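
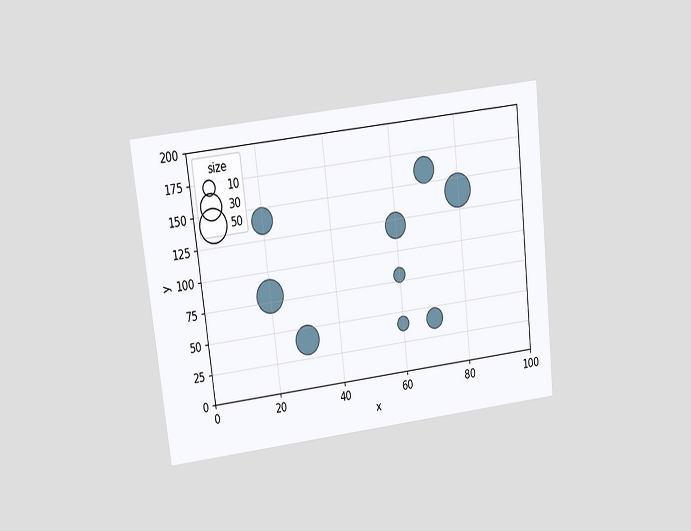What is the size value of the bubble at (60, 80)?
The chart is tilted about 7° counter-clockwise and viewed at a slight angle. Matching the bubble at (60, 80) against the size legend gives 10.

10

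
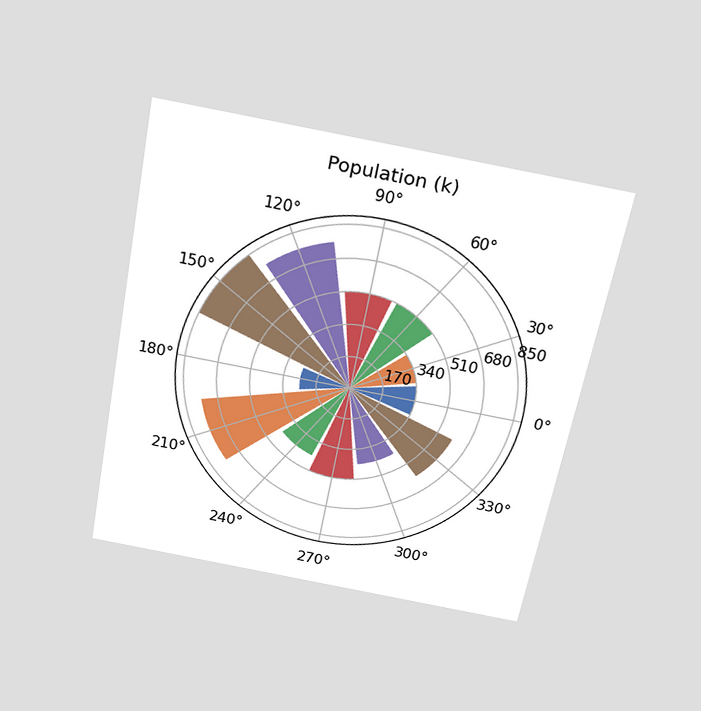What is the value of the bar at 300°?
The chart is tilted about 11° clockwise and viewed slightly from above. The bar at 300° reaches 425k on the radial axis.

425k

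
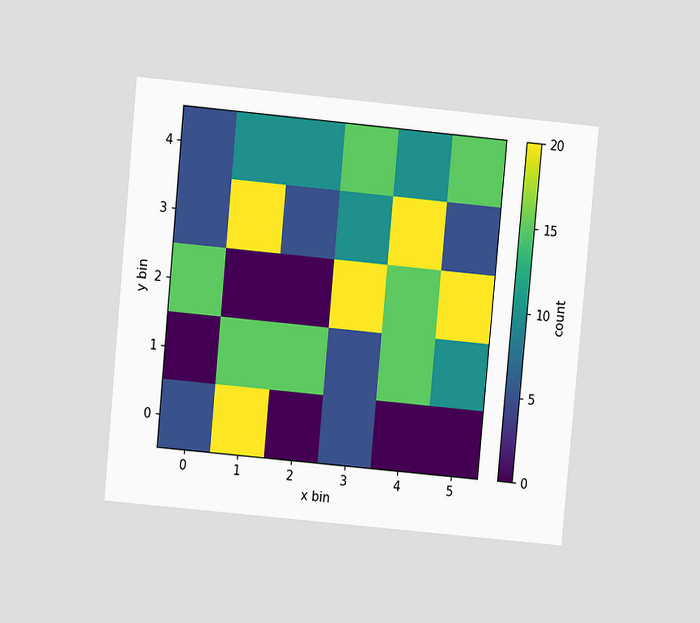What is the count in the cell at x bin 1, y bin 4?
10

The chart is tilted about 5° clockwise and viewed at a slight angle. Matching the cell (1, 4) against the colorbar gives 10.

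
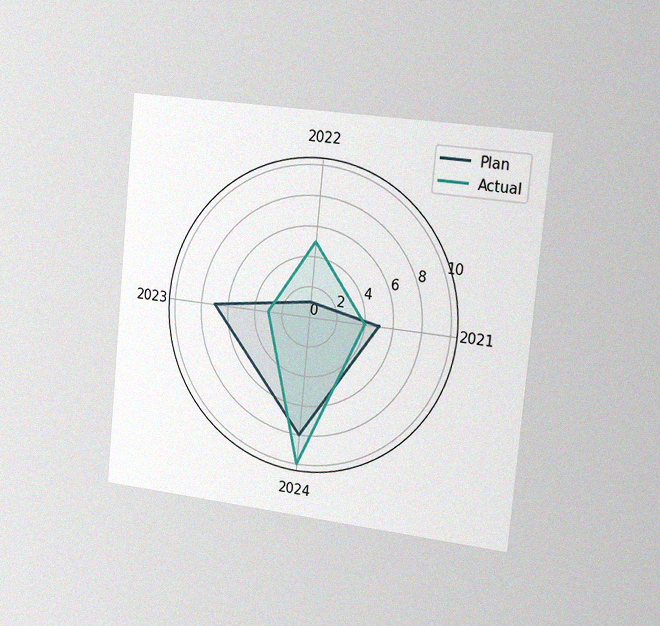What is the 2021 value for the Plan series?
5

The chart is tilted about 5° clockwise and viewed slightly from the right, with some photo noise. On the 2021 axis, Plan reaches 5.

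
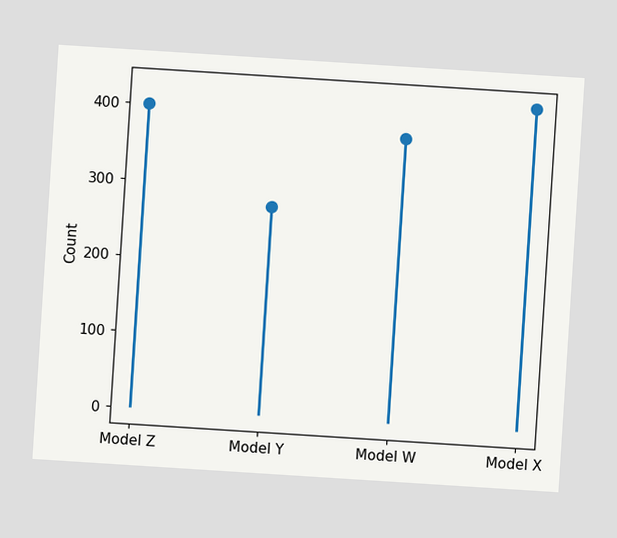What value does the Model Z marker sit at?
400

The chart is tilted about 4° clockwise. The Model Z marker sits at 400.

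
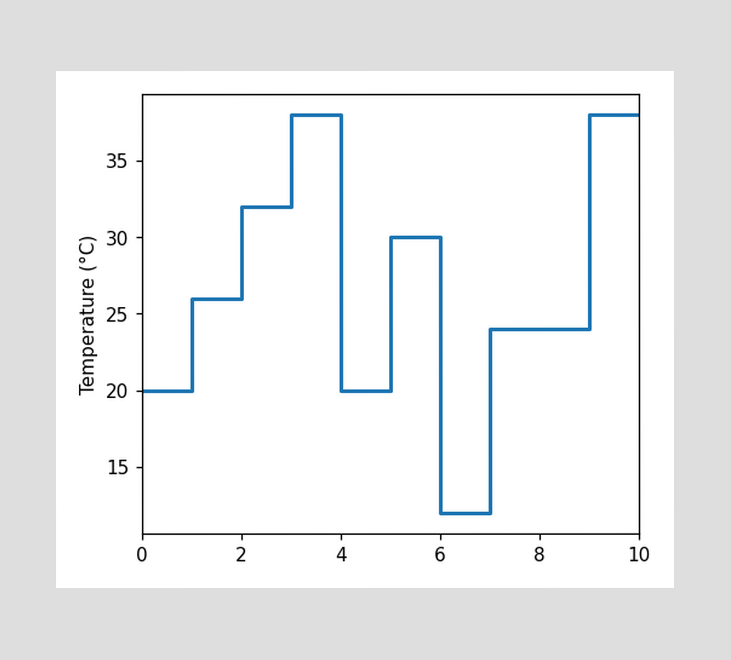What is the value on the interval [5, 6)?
On [5, 6) the step sits at 30°C.

30°C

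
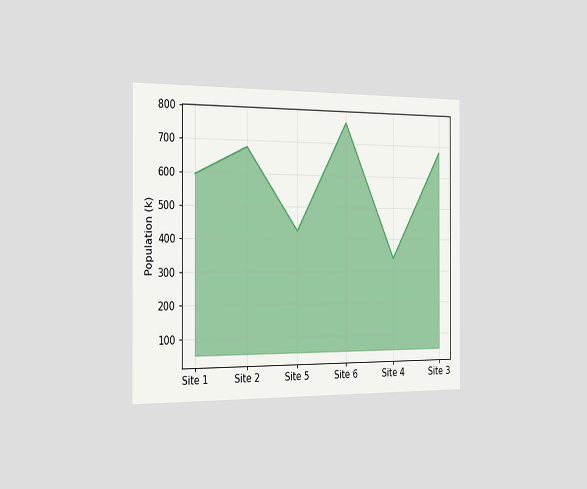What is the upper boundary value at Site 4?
The chart is viewed slightly from the left. At Site 4 the upper boundary is at 340k.

340k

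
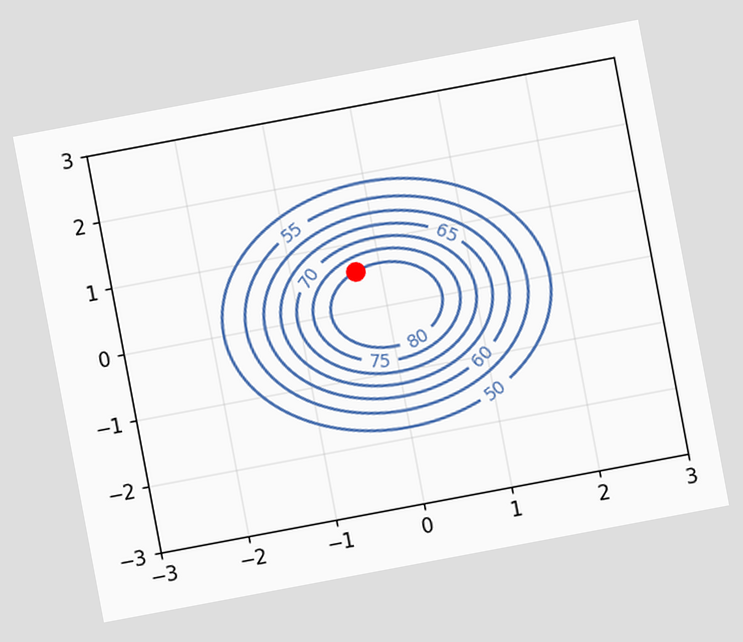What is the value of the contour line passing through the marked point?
The chart is tilted about 11° counter-clockwise. The marked point sits on the contour labelled 80.

80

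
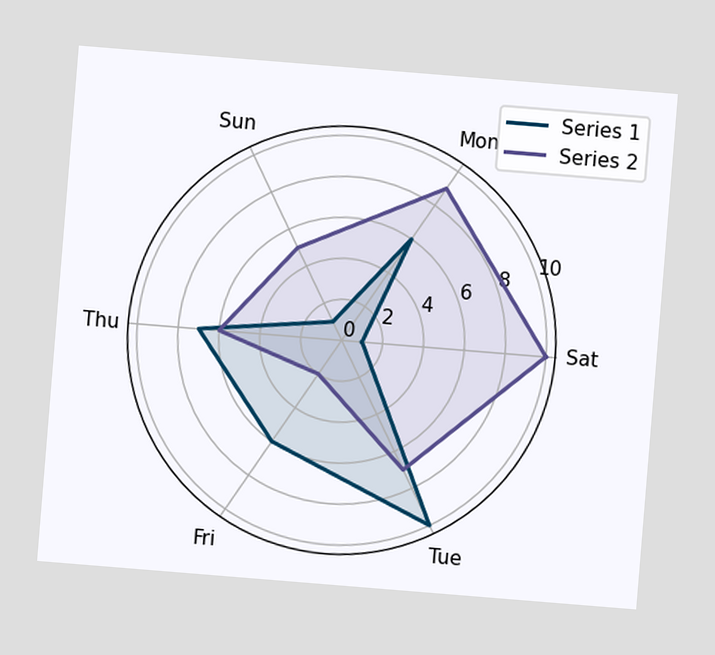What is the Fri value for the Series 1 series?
The chart is tilted about 5° clockwise. On the Fri axis, Series 1 reaches 6.

6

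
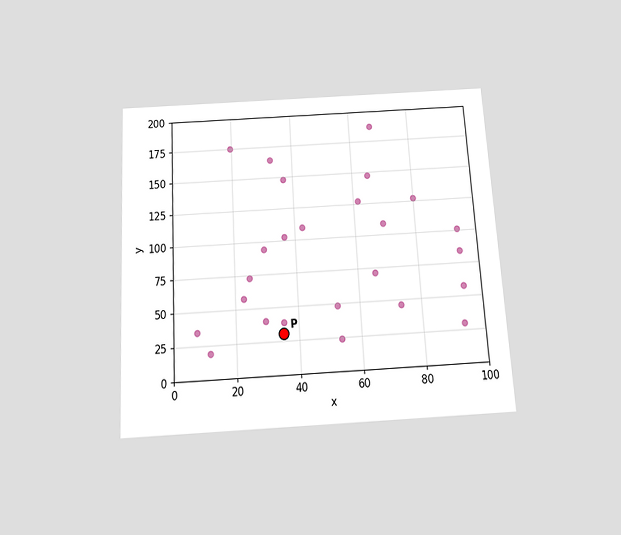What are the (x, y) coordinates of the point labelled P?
(35, 30)

The chart is tilted about 3° counter-clockwise and viewed slightly from below. Following the gridlines from P to each axis, P sits at (35, 30).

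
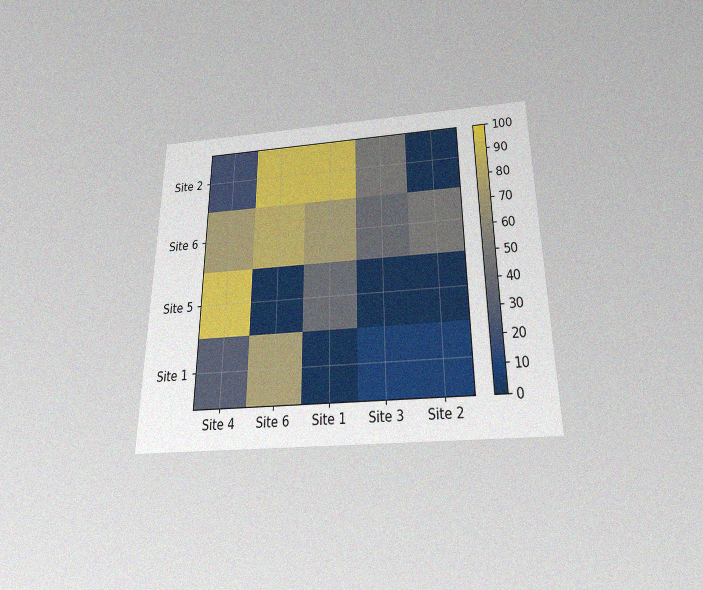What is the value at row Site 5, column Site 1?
The chart is viewed slightly from below, with some photo noise. Matching cell (Site 5, Site 1) against the colorbar gives 40.

40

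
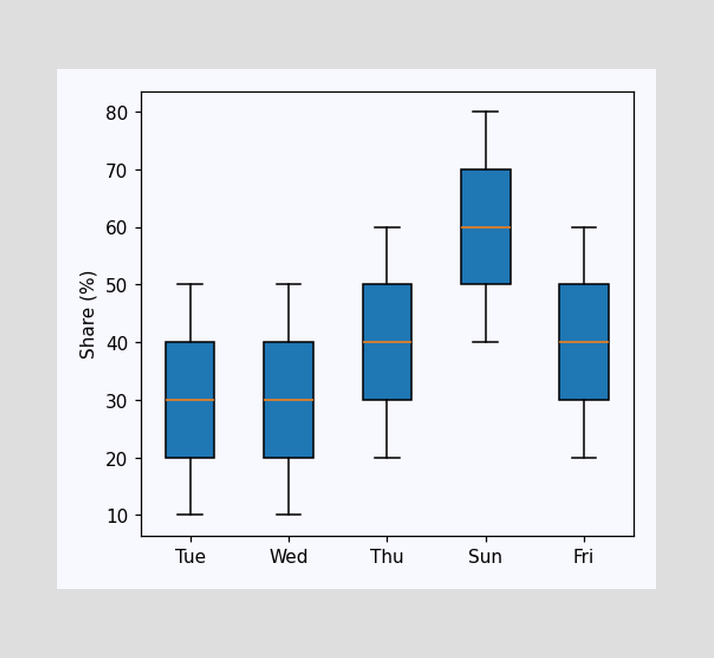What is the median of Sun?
60%

The median line in the Sun box sits at 60%.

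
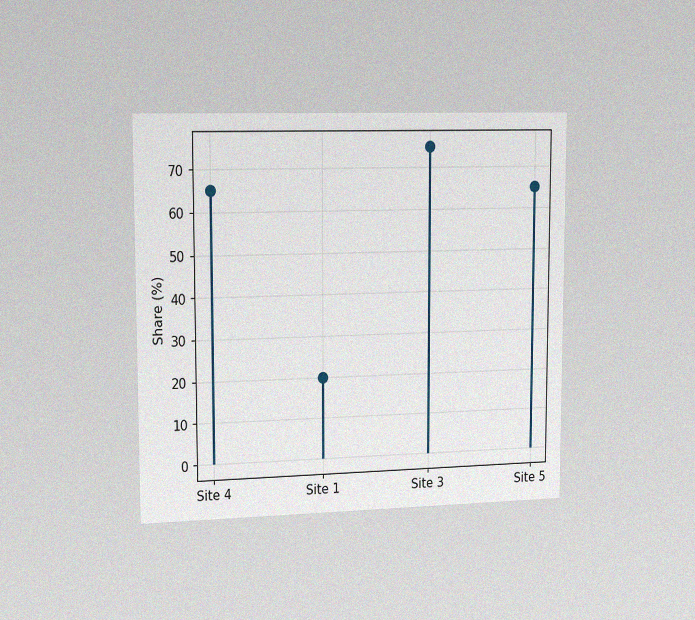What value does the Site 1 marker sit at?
The chart is viewed slightly from the left, with some photo noise. The Site 1 marker sits at 20%.

20%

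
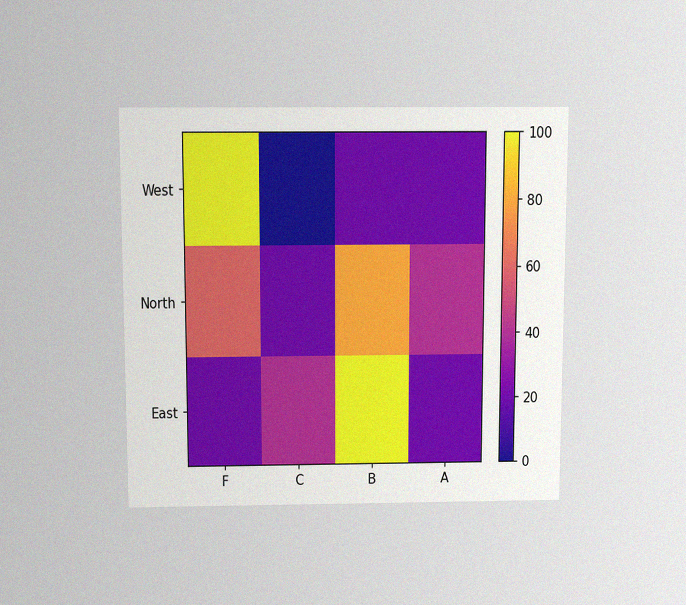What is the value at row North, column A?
40

The chart is viewed slightly from above, with some photo noise. Matching cell (North, A) against the colorbar gives 40.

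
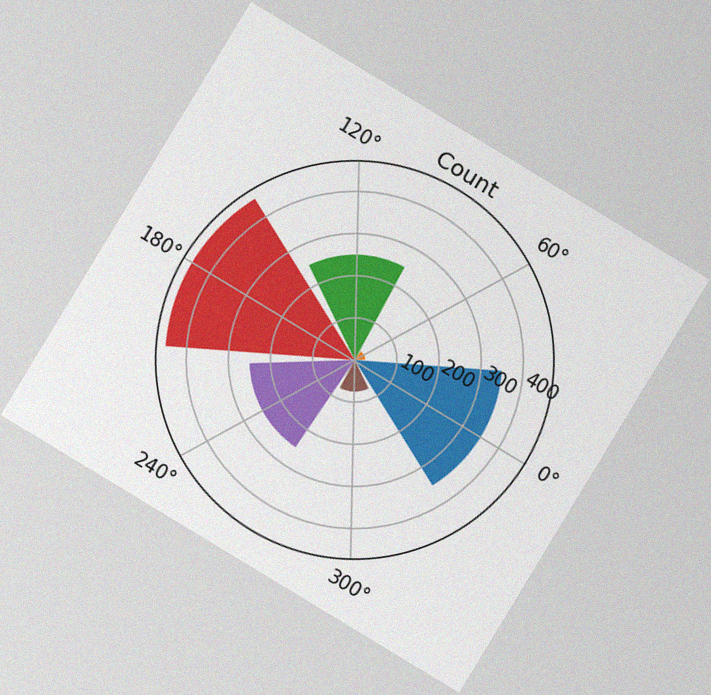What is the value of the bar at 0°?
350

The chart is tilted about 31° clockwise, with some photo noise. The bar at 0° reaches 350 on the radial axis.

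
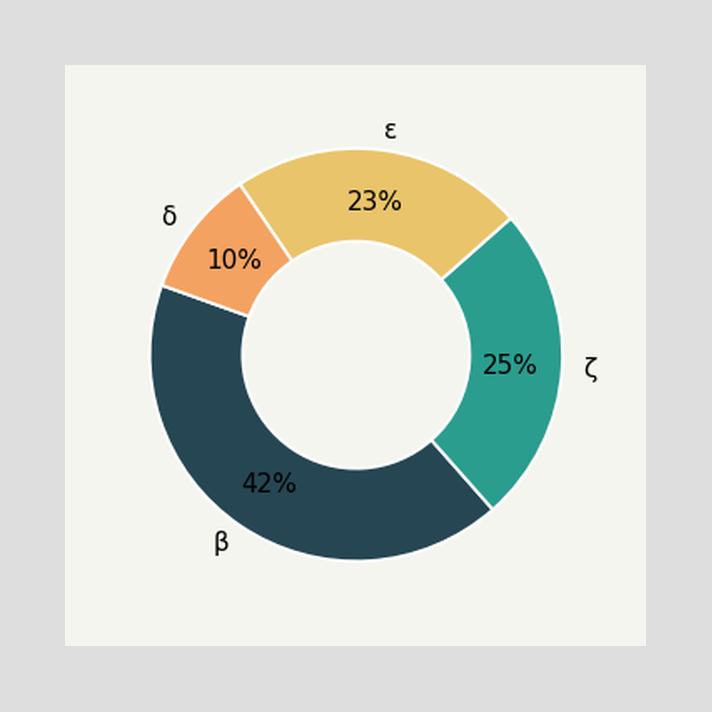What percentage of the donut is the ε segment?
23%

The ε segment takes up 23% of the ring.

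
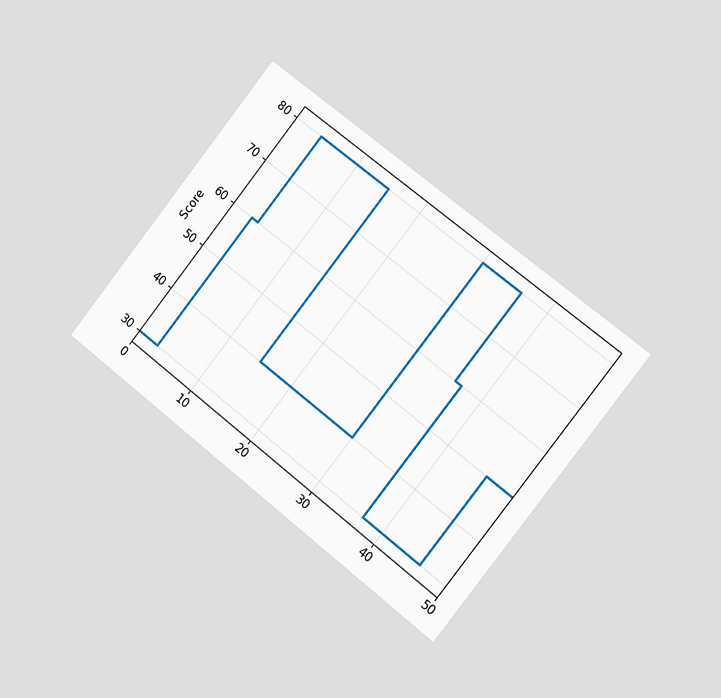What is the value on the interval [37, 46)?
The chart is tilted about 38° clockwise and viewed slightly from the right. On [37, 46) the step sits at 30.

30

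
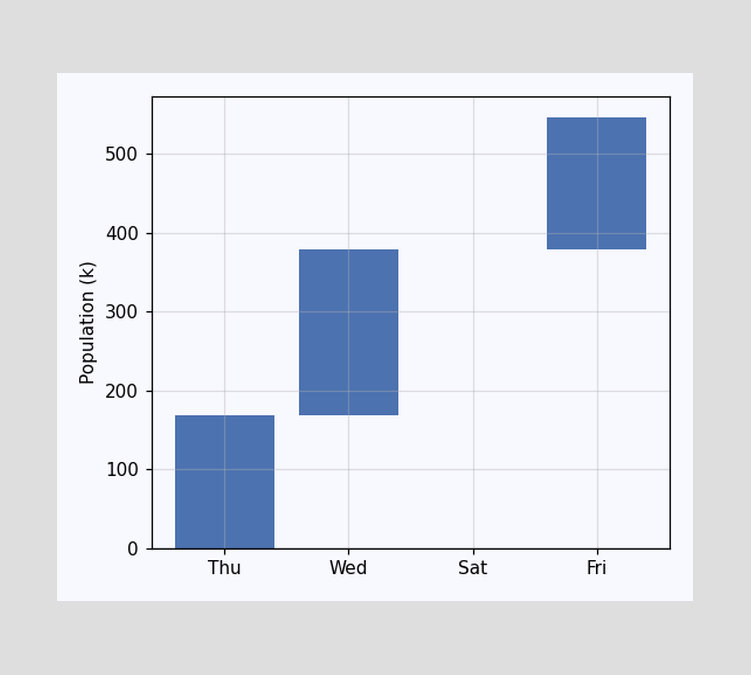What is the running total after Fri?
546k

After Fri the running total reaches 546k.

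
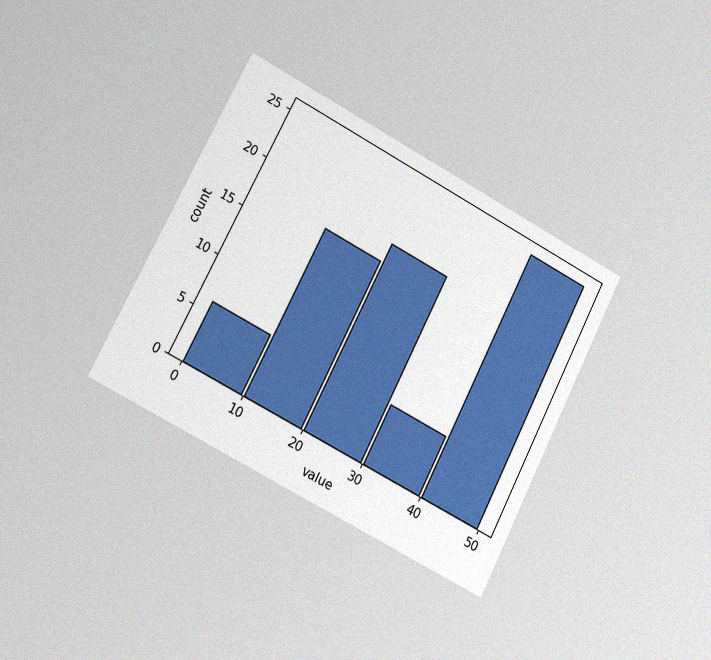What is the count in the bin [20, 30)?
19

The chart is tilted about 27° clockwise and viewed slightly from the left, with some photo noise. The [20, 30) bin has height 19.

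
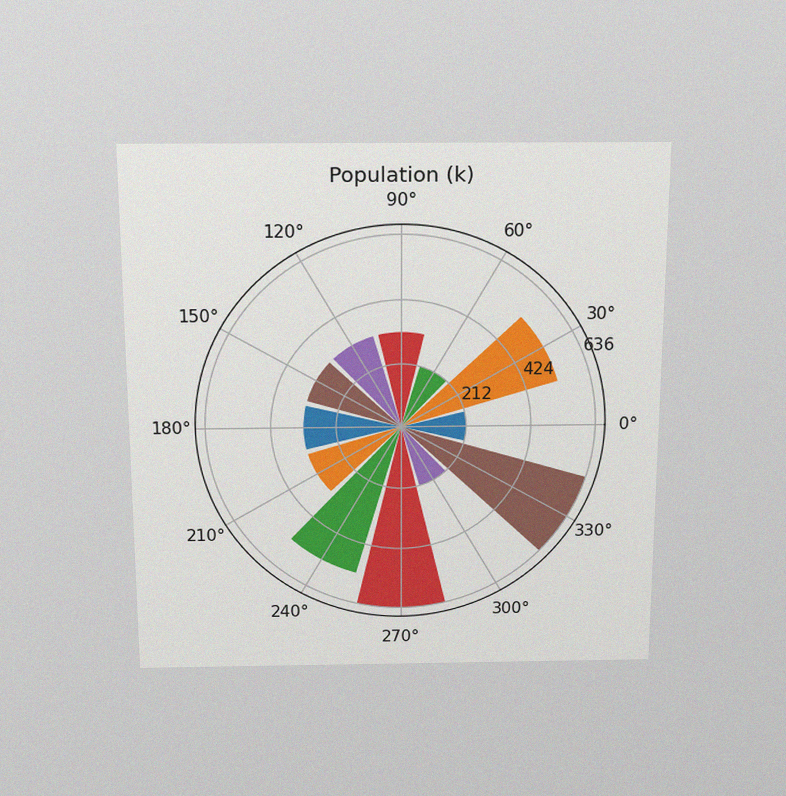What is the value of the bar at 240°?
The chart is viewed slightly from above, with some photo noise. The bar at 240° reaches 530k on the radial axis.

530k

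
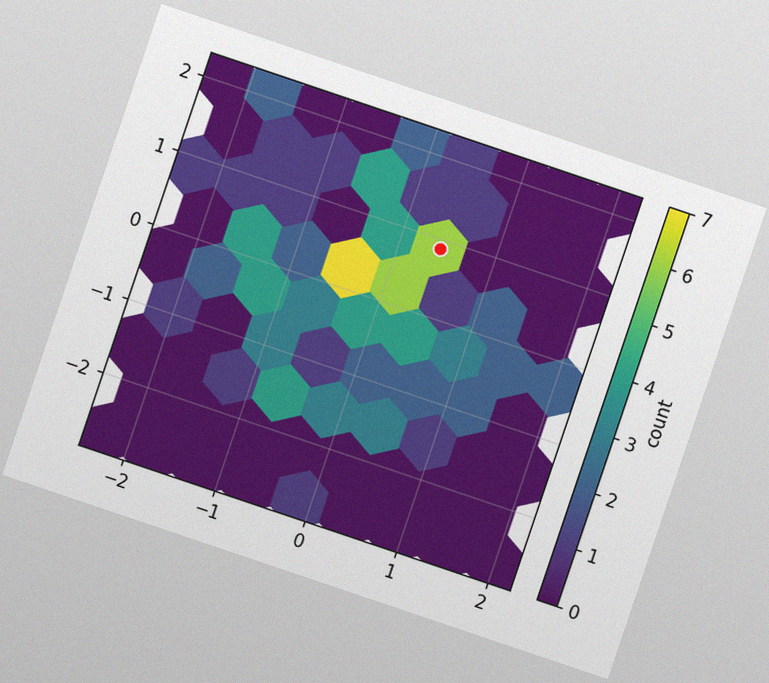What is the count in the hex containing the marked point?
6

The chart is tilted about 19° clockwise, with some photo noise. The marked hex reads 6 on the colorbar.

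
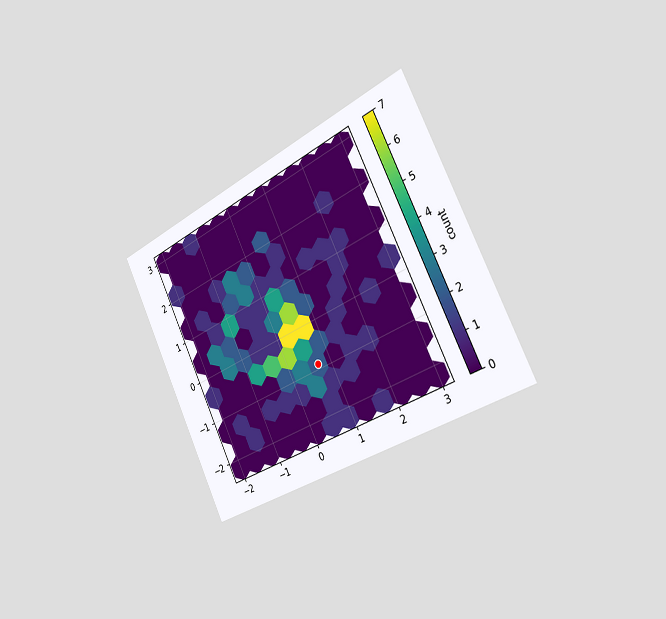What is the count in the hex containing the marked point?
2

The chart is tilted about 26° counter-clockwise and viewed slightly from the right. The marked hex reads 2 on the colorbar.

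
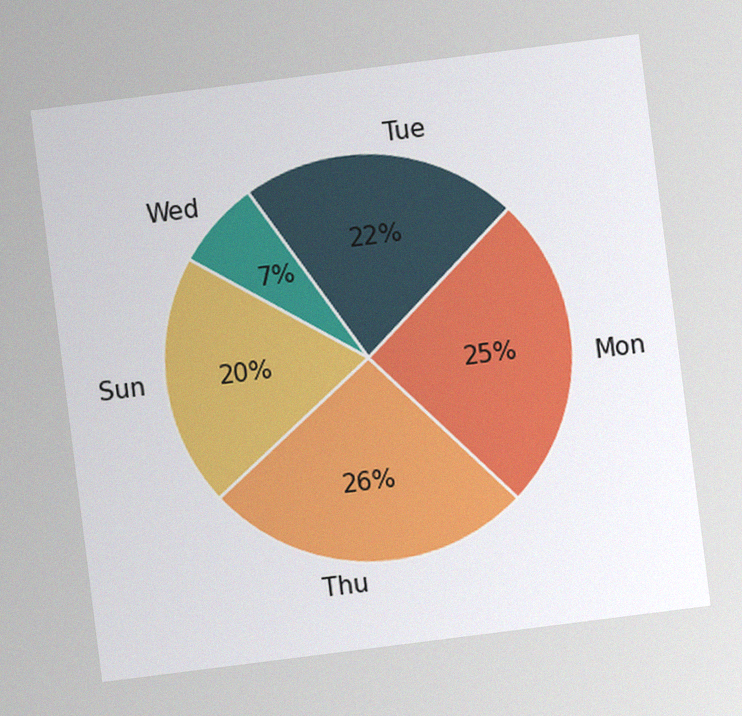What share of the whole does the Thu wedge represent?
The chart is tilted about 7° counter-clockwise, with some photo noise. The Thu slice takes up 26% of the pie.

26%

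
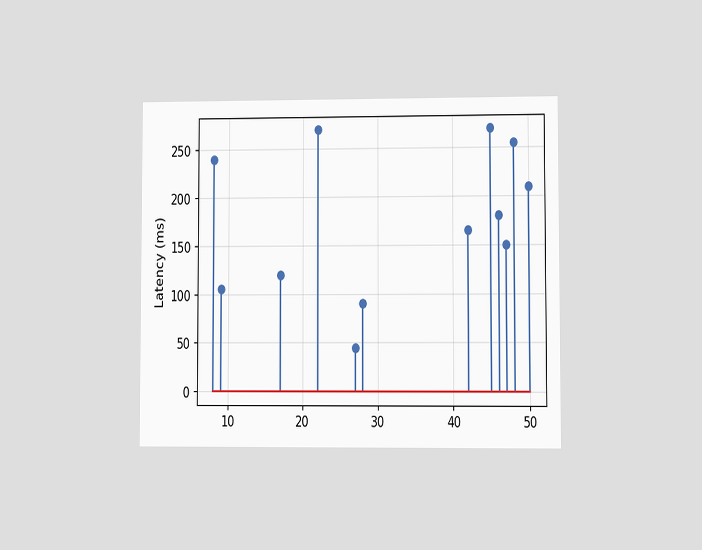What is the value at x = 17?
120ms

The chart is viewed at a slight angle. The stem at x=17 reaches 120ms.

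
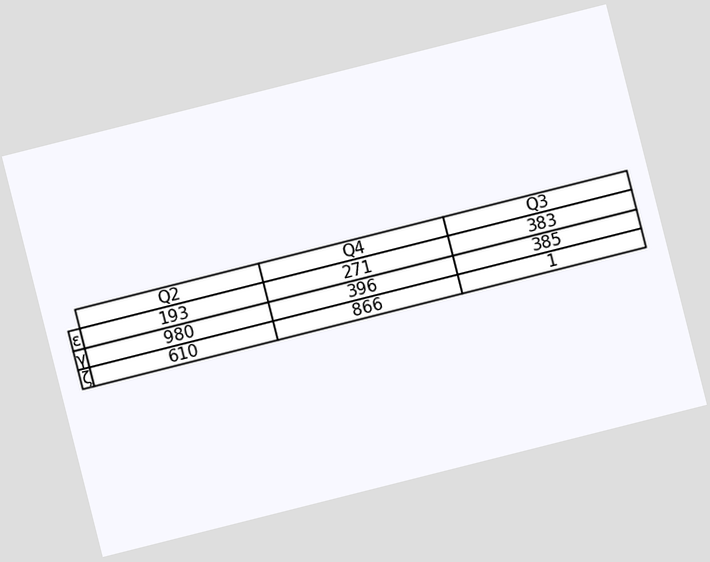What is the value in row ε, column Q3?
383

The chart is tilted about 14° counter-clockwise. The (ε, Q3) cell reads 383.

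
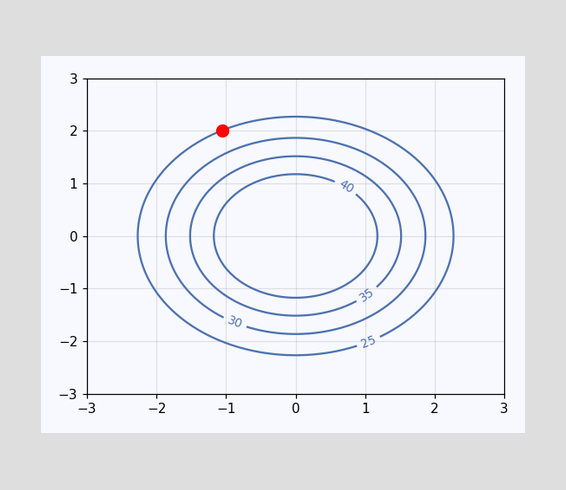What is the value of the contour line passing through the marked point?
25

The marked point sits on the contour labelled 25.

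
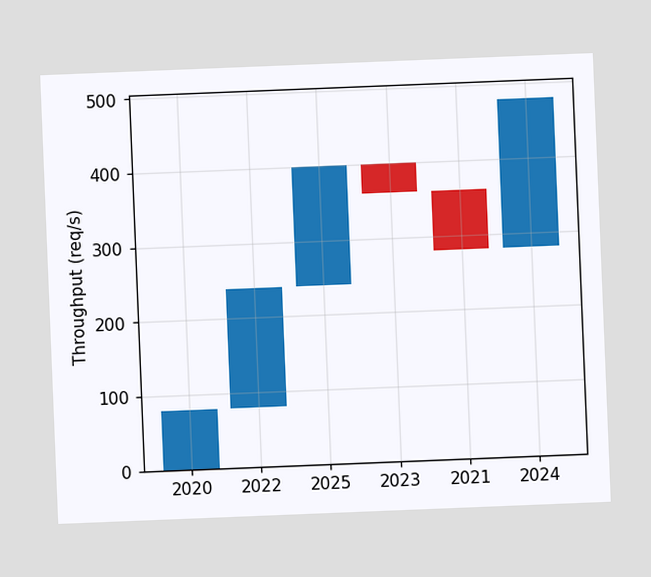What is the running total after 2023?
The chart is tilted about 2° counter-clockwise. After 2023 the running total reaches 360req/s.

360req/s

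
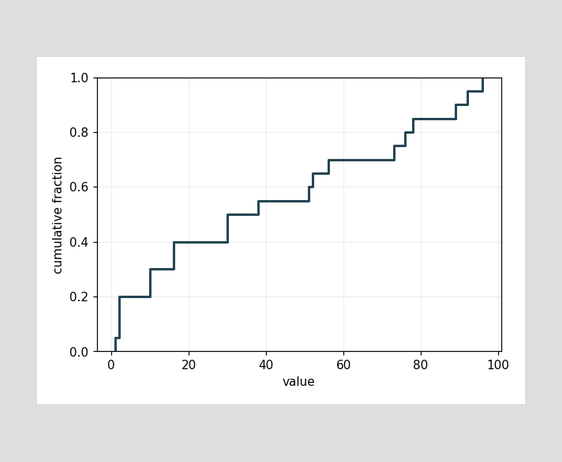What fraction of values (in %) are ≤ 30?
50%

At x=30 the ECDF step is at 50%.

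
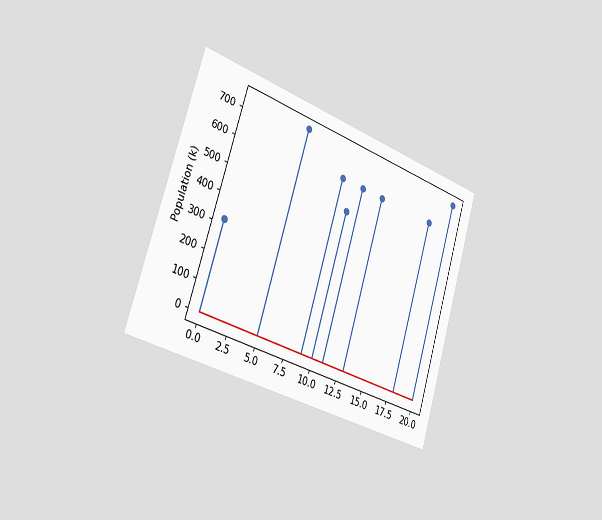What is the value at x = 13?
636k

The chart is tilted about 17° clockwise and viewed slightly from the left. The stem at x=13 reaches 636k.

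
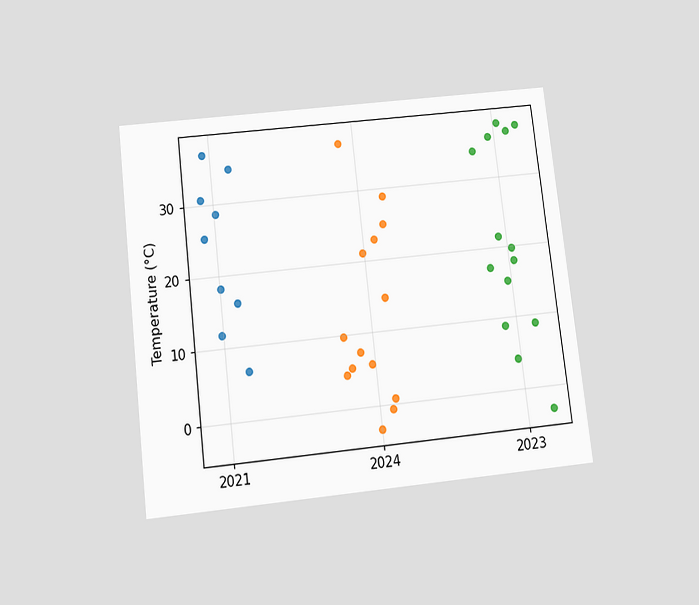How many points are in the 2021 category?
9

The chart is tilted about 7° counter-clockwise and viewed slightly from below. Counting the markers in the 2021 column gives 9.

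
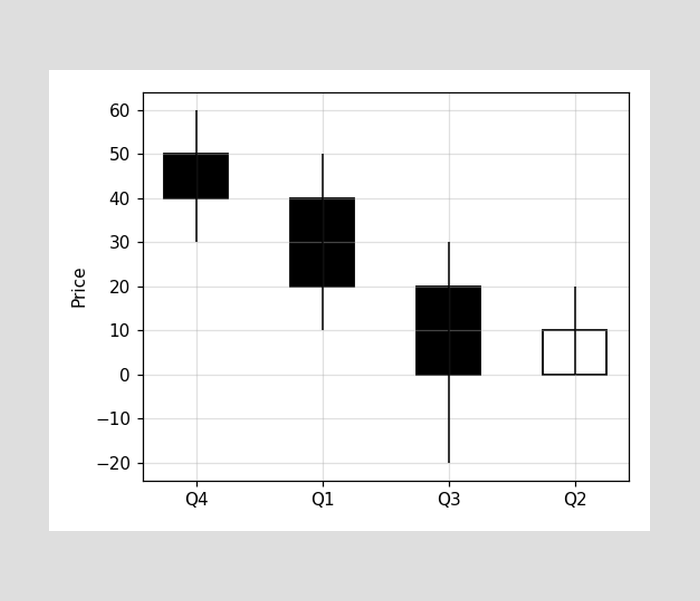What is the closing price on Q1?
20

The Q1 candle closes at 20.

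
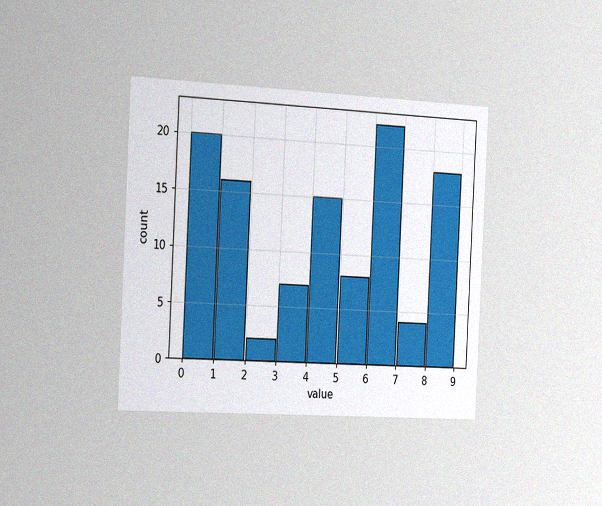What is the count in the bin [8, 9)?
The chart is tilted about 3° clockwise and viewed slightly from the left, with some photo noise. The [8, 9) bin has height 18.

18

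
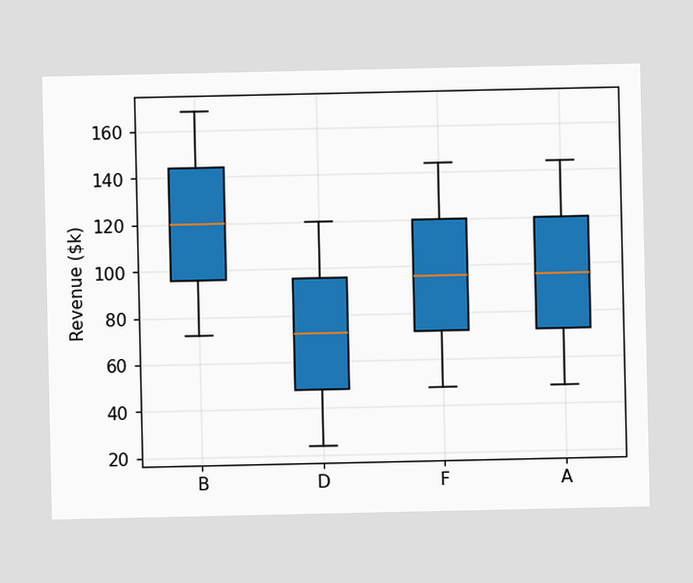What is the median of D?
$72k

The median line in the D box sits at $72k.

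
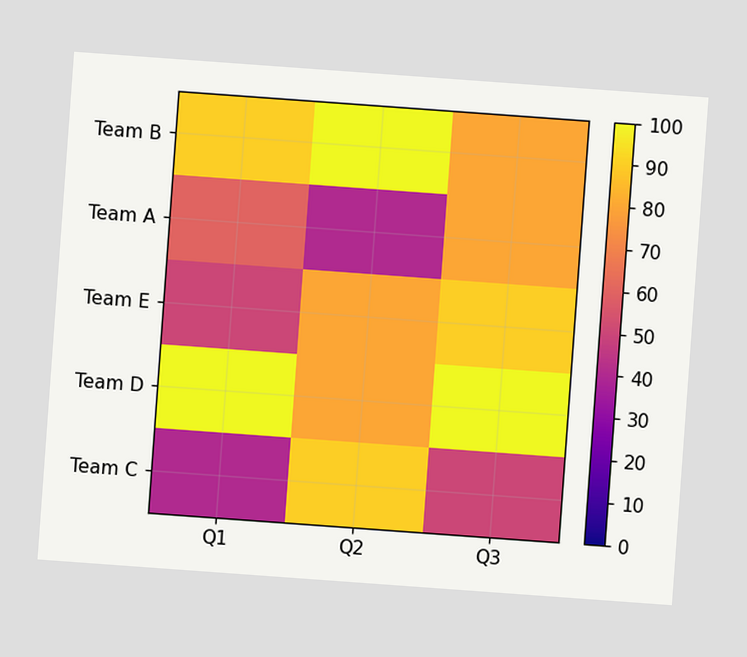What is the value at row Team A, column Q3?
The chart is tilted about 4° clockwise. Matching cell (Team A, Q3) against the colorbar gives 80.

80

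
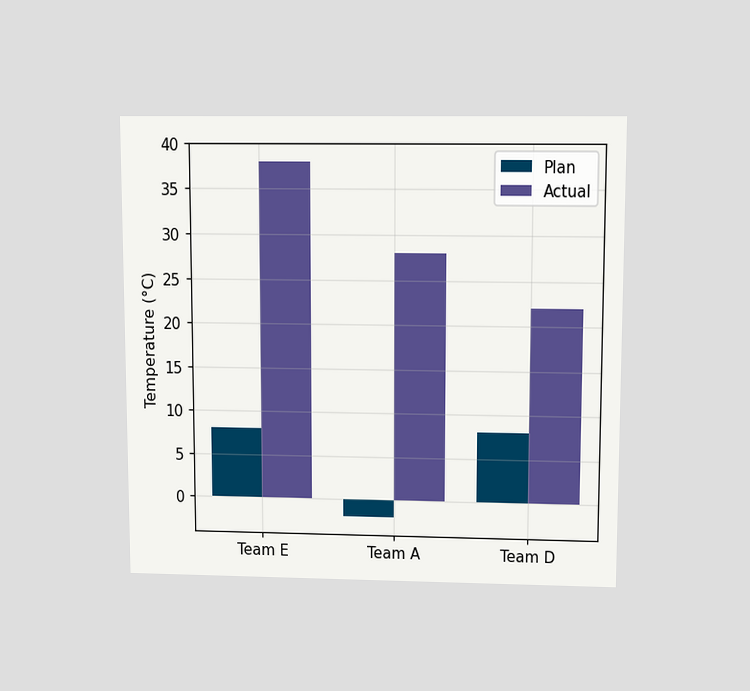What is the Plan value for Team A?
-2°C

The chart is viewed slightly from above. The Plan bar at Team A reaches -2°C on the y-axis.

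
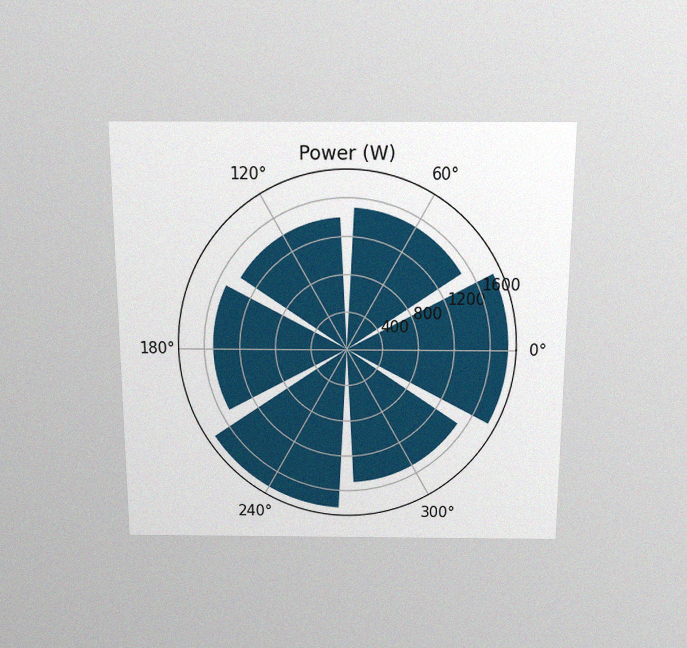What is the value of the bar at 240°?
1800W

The chart is viewed slightly from above, with some photo noise. The bar at 240° reaches 1800W on the radial axis.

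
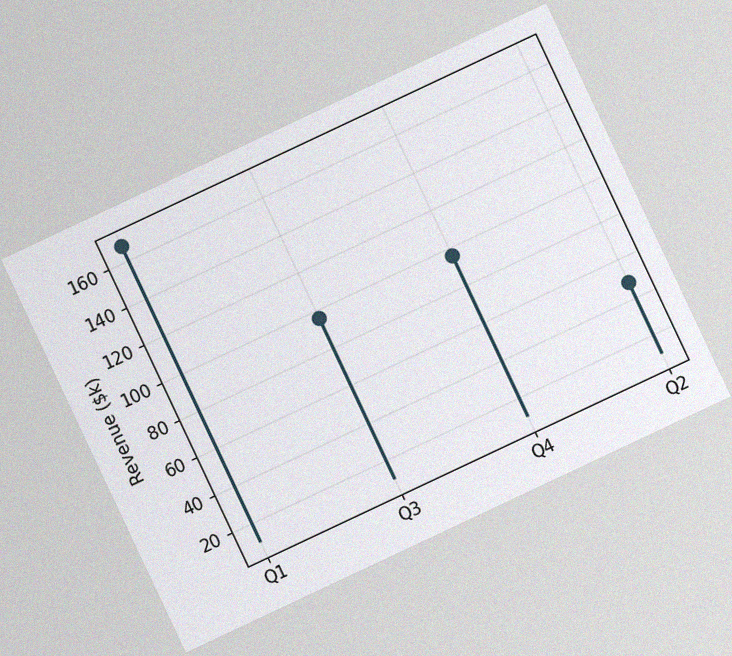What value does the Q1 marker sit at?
The chart is tilted about 25° counter-clockwise, with some photo noise. The Q1 marker sits at $168k.

$168k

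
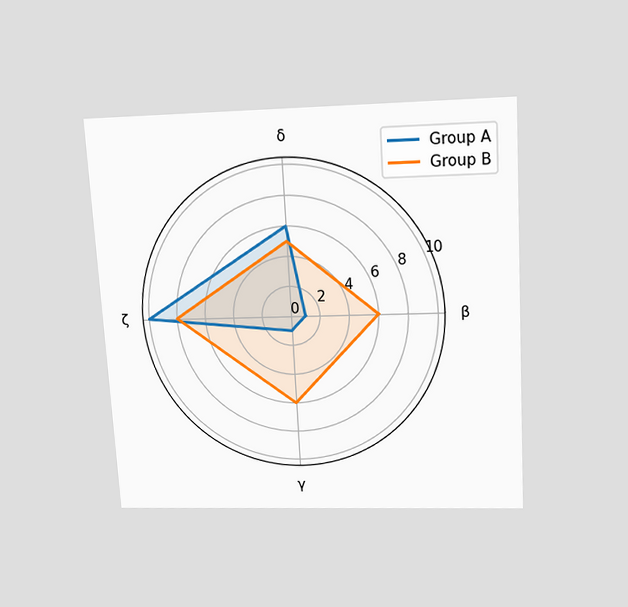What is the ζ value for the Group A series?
10

The chart is tilted about 3° counter-clockwise and viewed slightly from above. On the ζ axis, Group A reaches 10.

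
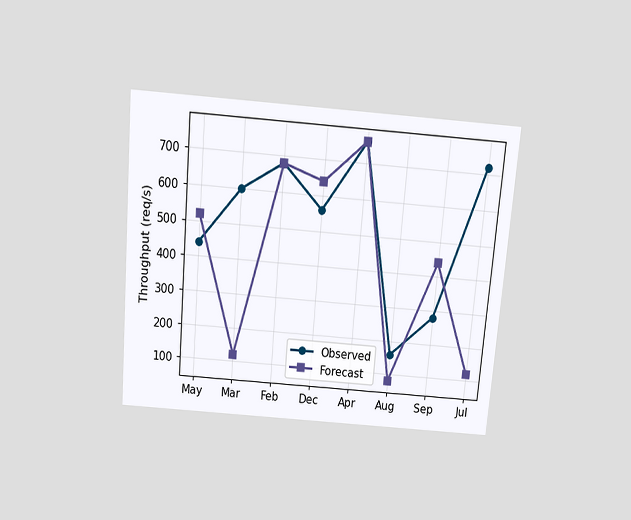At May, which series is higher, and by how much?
Forecast, by 80req/s

The chart is tilted about 5° clockwise and viewed slightly from above. At May, Forecast sits above the other line by 80req/s.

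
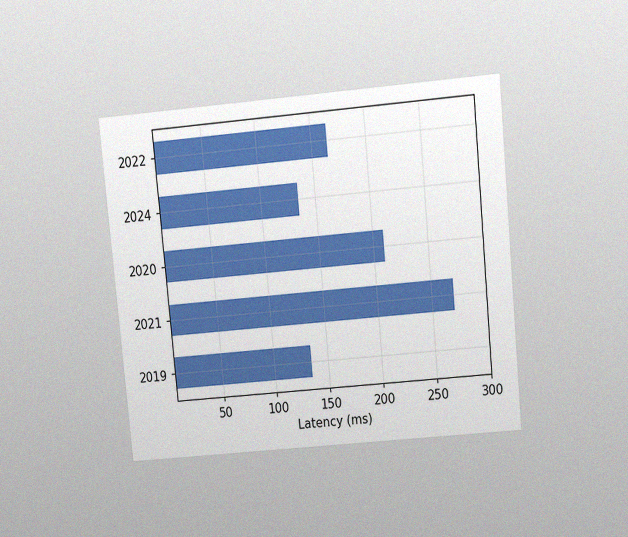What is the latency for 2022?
165ms

The chart is tilted about 5° counter-clockwise and viewed slightly from above, with some photo noise. Reading along the chart's x-axis, the 2022 bar reaches 165ms.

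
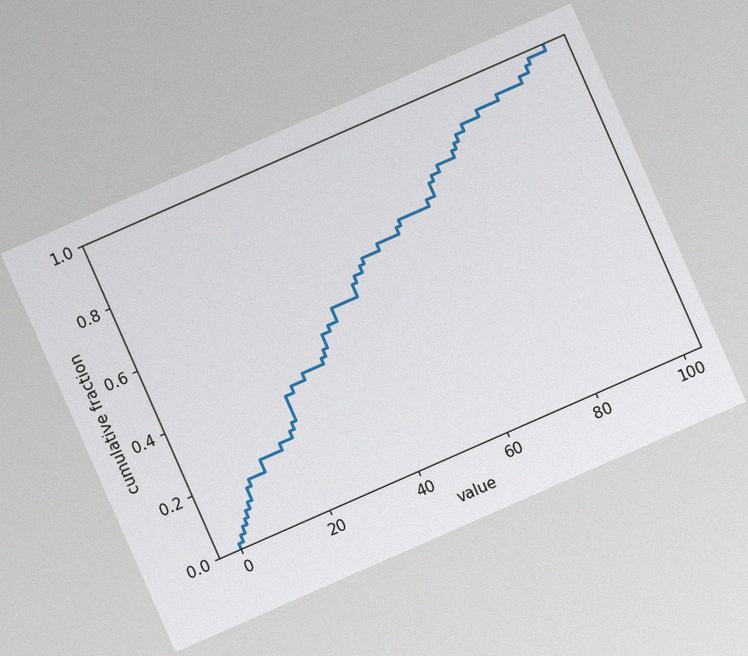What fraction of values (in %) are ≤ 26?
The chart is tilted about 24° counter-clockwise, with some photo noise. At x=26 the ECDF step is at 40%.

40%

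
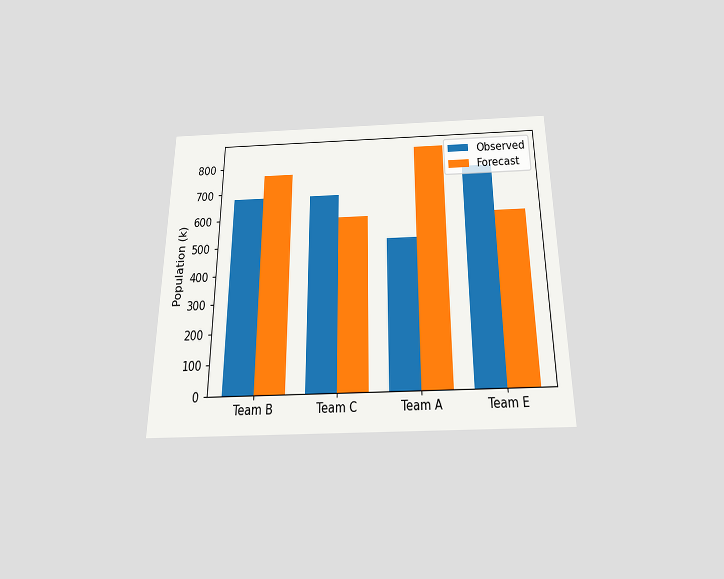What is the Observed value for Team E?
765k

The chart is viewed slightly from below. The Observed bar at Team E reaches 765k on the y-axis.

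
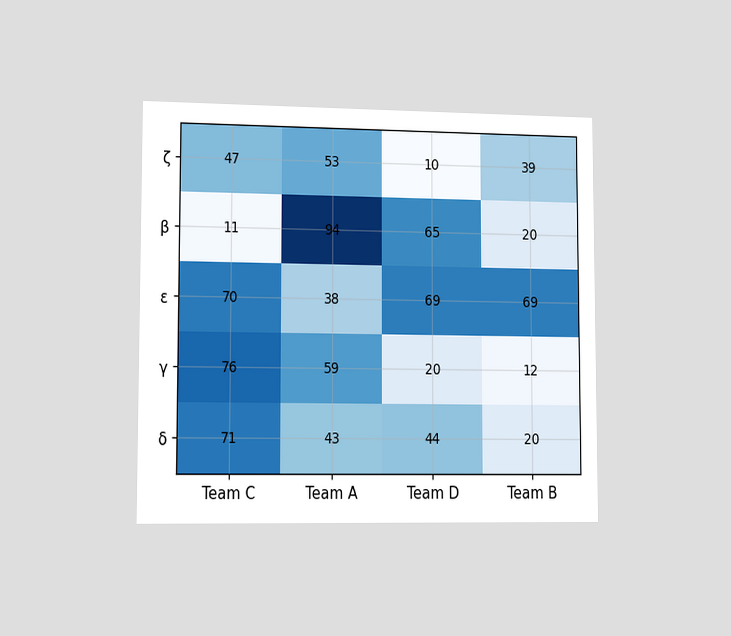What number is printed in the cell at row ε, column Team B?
The chart is viewed slightly from the left. The (ε, Team B) cell reads 69.

69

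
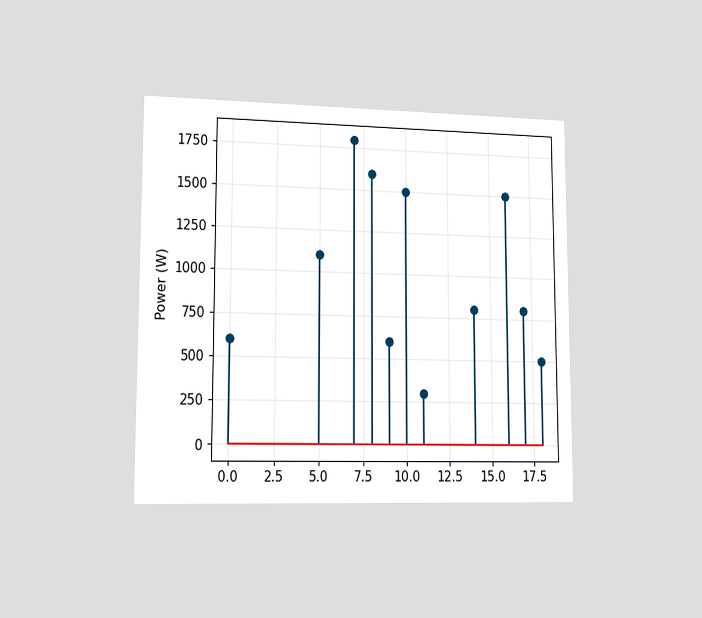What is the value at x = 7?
The chart is viewed slightly from the left. The stem at x=7 reaches 1800W.

1800W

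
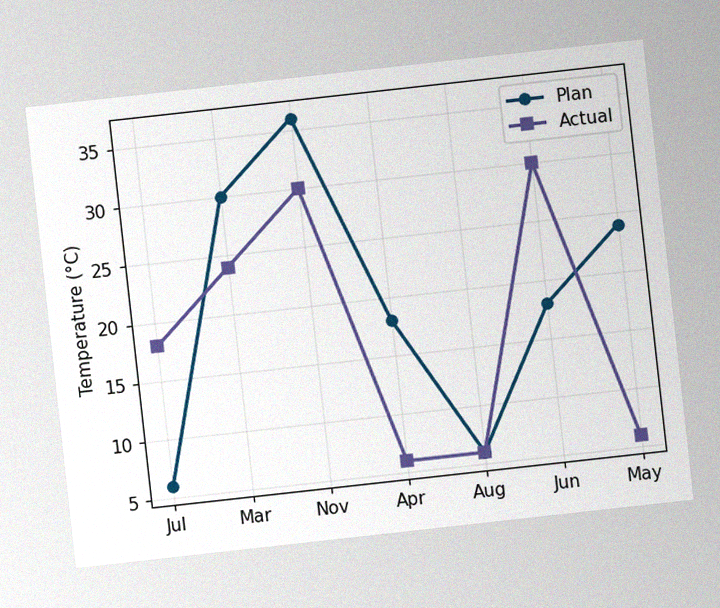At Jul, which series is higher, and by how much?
Actual, by 12°C

The chart is tilted about 6° counter-clockwise, with some photo noise. At Jul, Actual sits above the other line by 12°C.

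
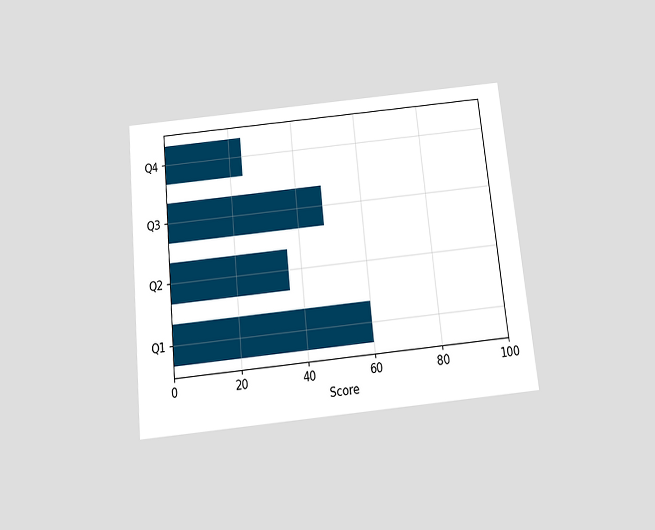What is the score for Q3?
The chart is tilted about 6° counter-clockwise and viewed slightly from below. Reading along the chart's x-axis, the Q3 bar reaches 48.

48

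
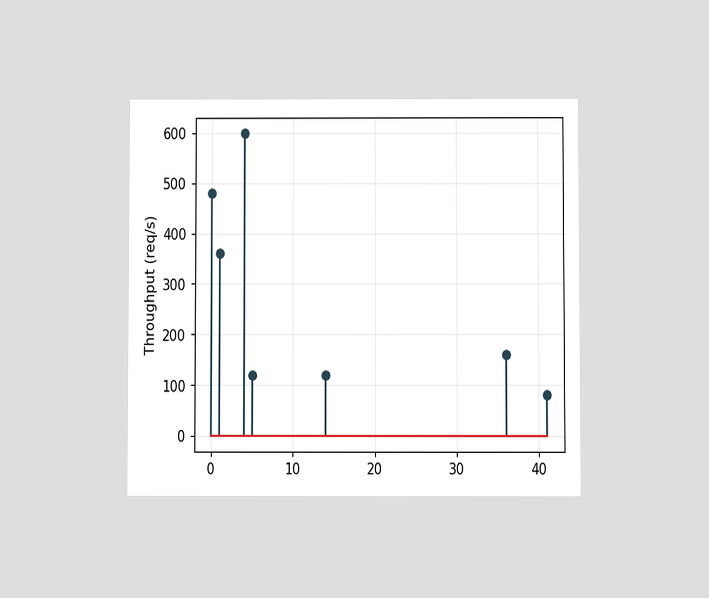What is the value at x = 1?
The chart is viewed at a slight angle. The stem at x=1 reaches 360req/s.

360req/s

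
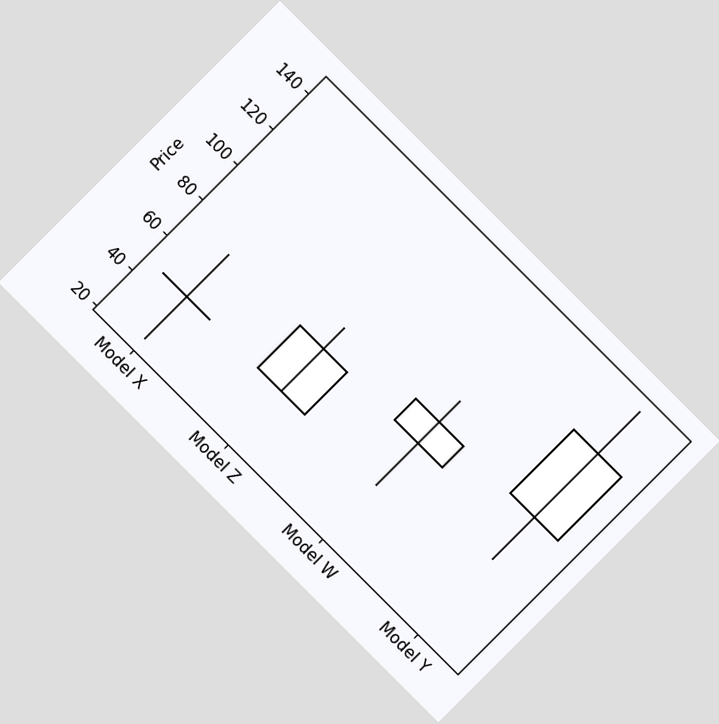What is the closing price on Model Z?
72

The chart is tilted about 45° clockwise. The Model Z candle closes at 72.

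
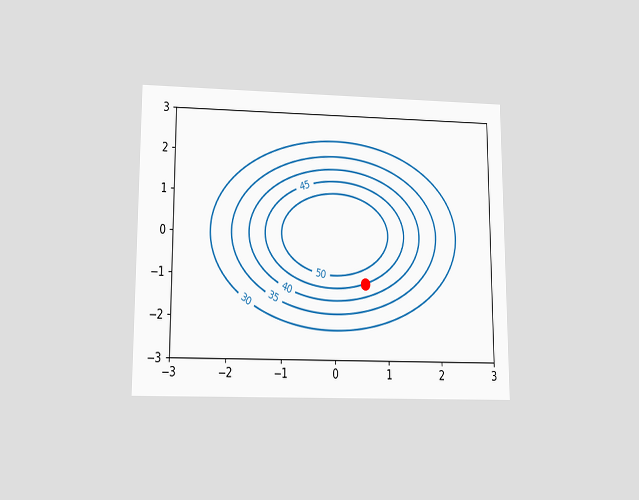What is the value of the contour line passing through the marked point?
The chart is viewed slightly from below. The marked point sits on the contour labelled 45.

45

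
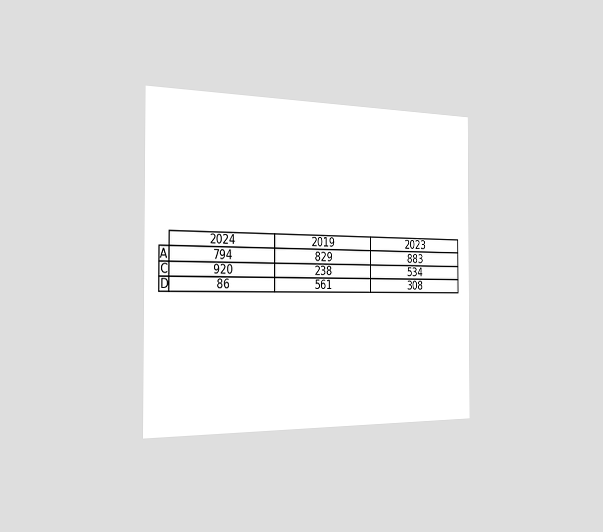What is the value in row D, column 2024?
The chart is viewed slightly from the left. The (D, 2024) cell reads 86.

86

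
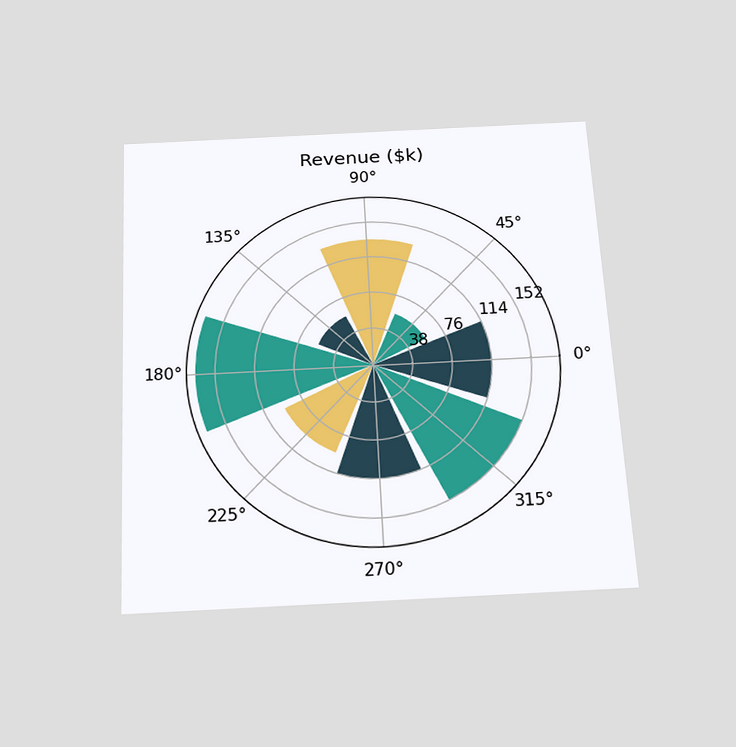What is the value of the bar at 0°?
The chart is tilted about 3° counter-clockwise and viewed slightly from below. The bar at 0° reaches $114k on the radial axis.

$114k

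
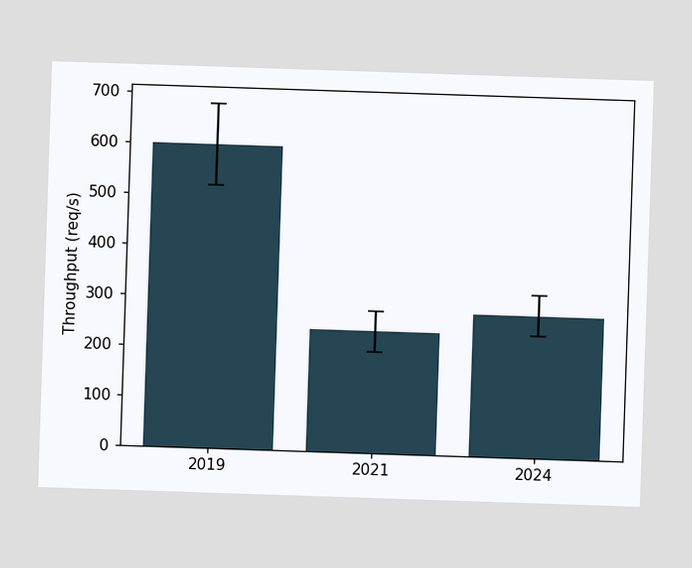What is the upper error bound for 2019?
The 2019 bar's upper whisker reaches 680req/s.

680req/s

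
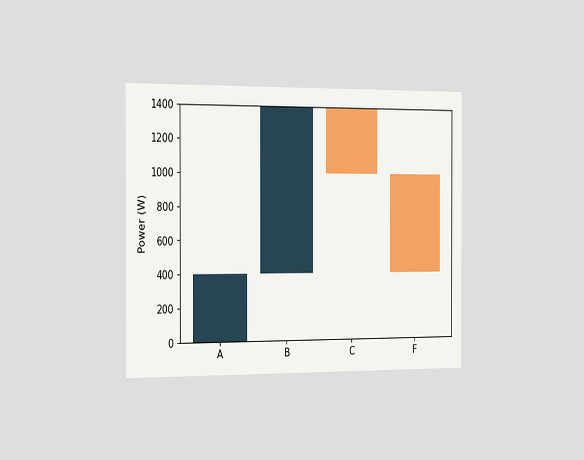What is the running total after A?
400W

The chart is viewed slightly from the left. After A the running total reaches 400W.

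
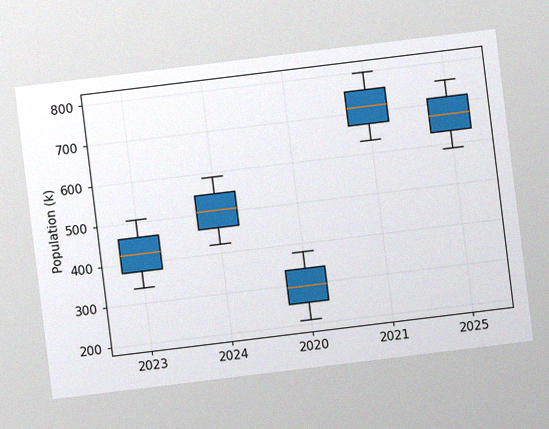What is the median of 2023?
420k

The chart is tilted about 7° counter-clockwise, with some photo noise. The median line in the 2023 box sits at 420k.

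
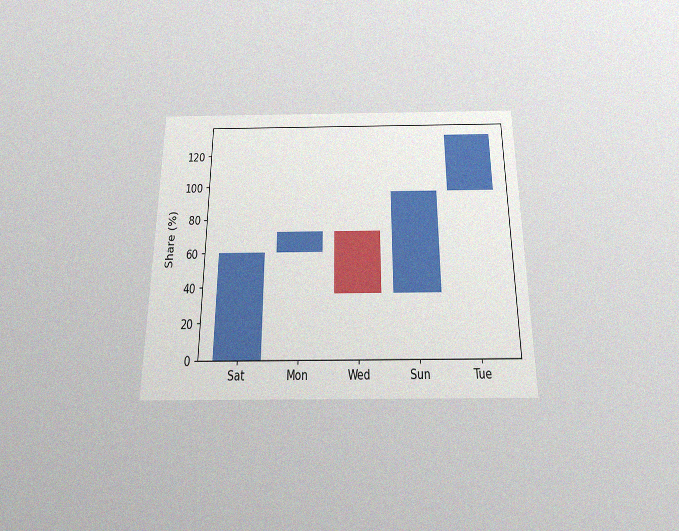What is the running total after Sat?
60%

The chart is viewed slightly from below, with some photo noise. After Sat the running total reaches 60%.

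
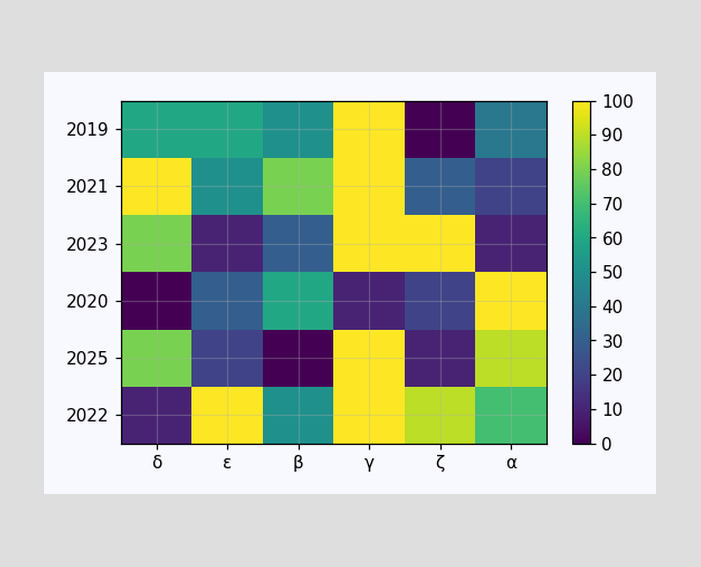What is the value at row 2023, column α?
10

Matching cell (2023, α) against the colorbar gives 10.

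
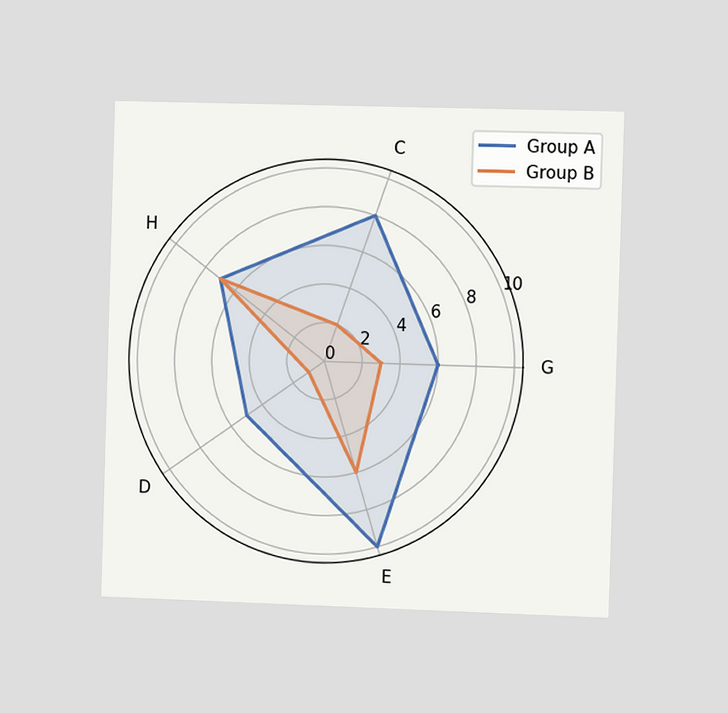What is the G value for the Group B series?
3

The chart is viewed slightly from the right. On the G axis, Group B reaches 3.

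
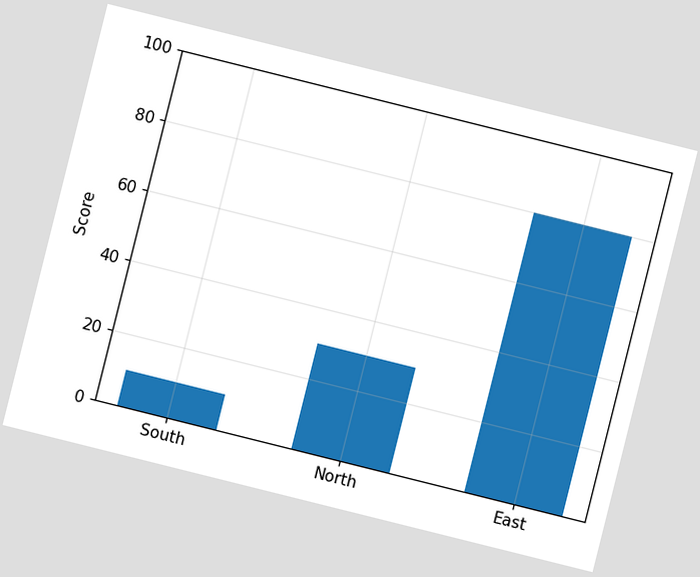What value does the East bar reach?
80

The chart is tilted about 14° clockwise. Reading along the chart's y-axis, the East bar reaches 80.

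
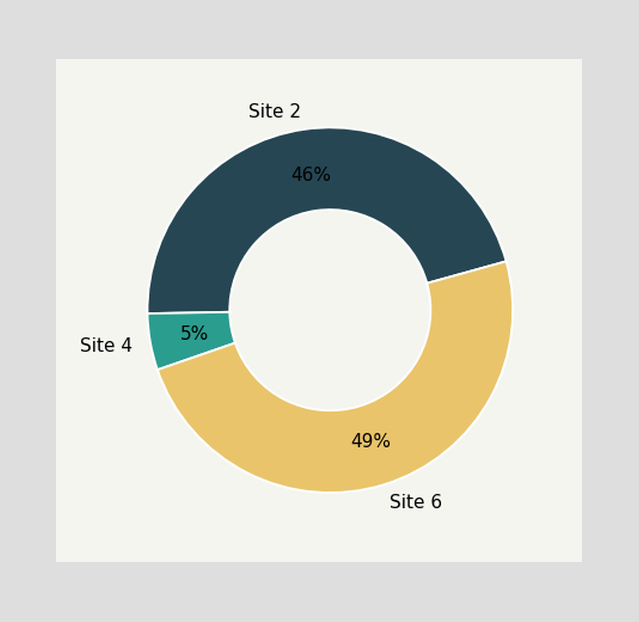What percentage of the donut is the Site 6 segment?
The Site 6 segment takes up 49% of the ring.

49%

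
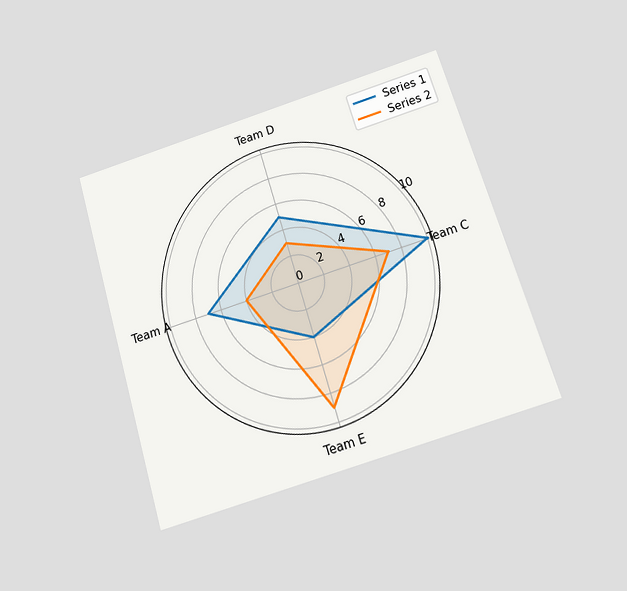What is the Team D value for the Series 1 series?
The chart is tilted about 17° counter-clockwise and viewed slightly from below. On the Team D axis, Series 1 reaches 5.

5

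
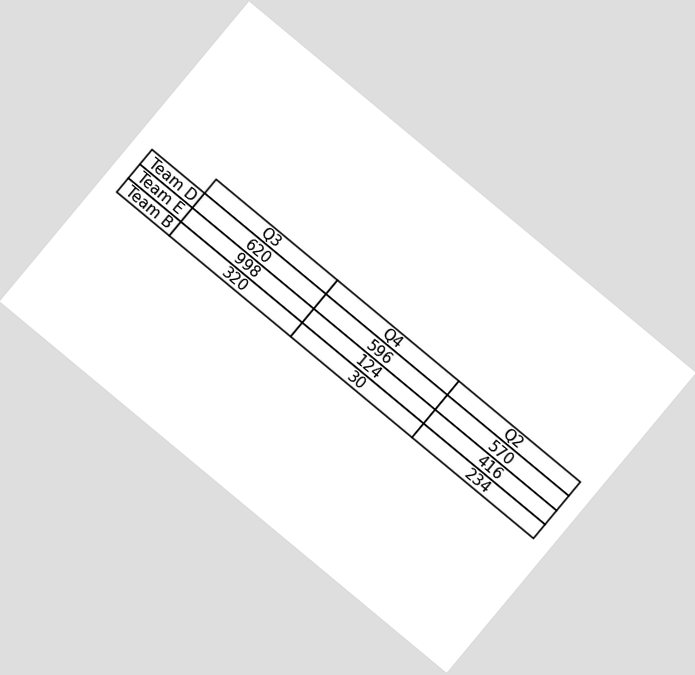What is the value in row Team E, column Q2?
The chart is tilted about 40° clockwise. The (Team E, Q2) cell reads 416.

416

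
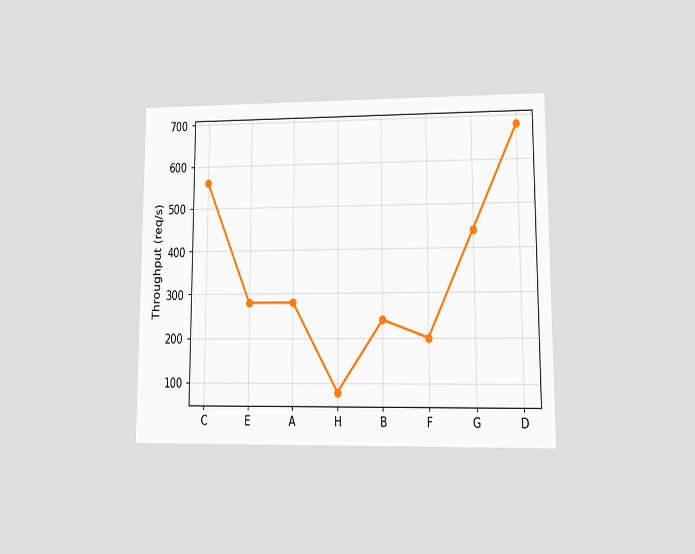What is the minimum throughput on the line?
80req/s

The chart is viewed at a slight angle. The lowest point is at H, and reading across to the y-axis gives 80req/s.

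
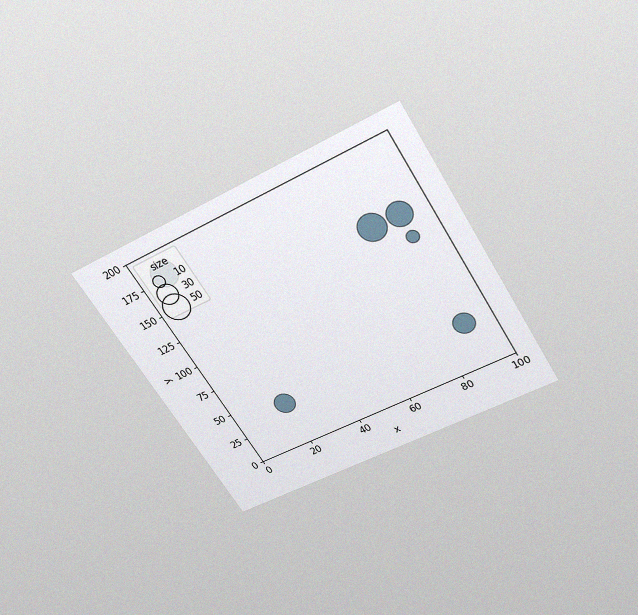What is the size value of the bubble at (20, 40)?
The chart is tilted about 31° counter-clockwise and viewed slightly from above, with some photo noise. Matching the bubble at (20, 40) against the size legend gives 30.

30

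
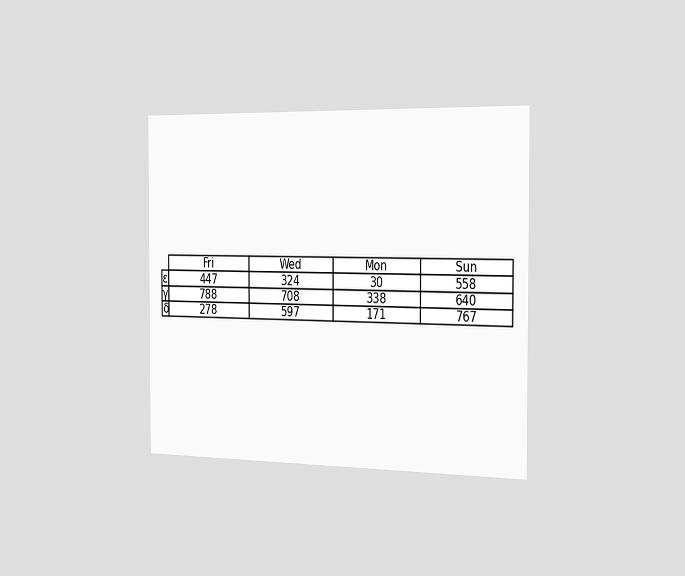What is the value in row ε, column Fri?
The chart is viewed slightly from the right. The (ε, Fri) cell reads 447.

447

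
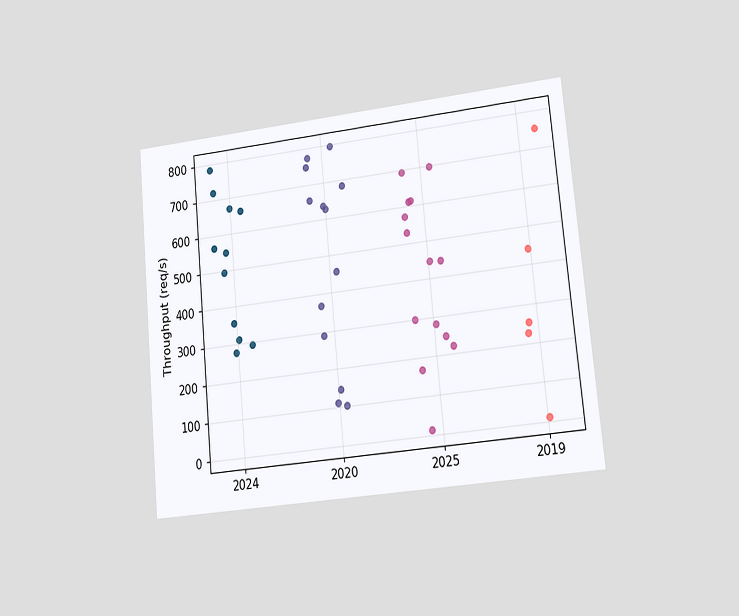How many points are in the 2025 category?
The chart is tilted about 5° counter-clockwise and viewed at a slight angle. Counting the markers in the 2025 column gives 14.

14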